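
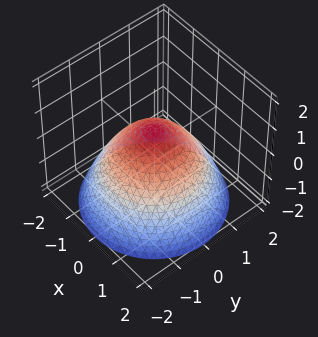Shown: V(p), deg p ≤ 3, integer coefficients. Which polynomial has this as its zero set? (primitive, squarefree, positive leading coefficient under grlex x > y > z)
The degree is 2 — the shape is more complex than any degree-1 surface.
By symmetry, every cross-section ⟂ z is a circle, so x, y appear only via x² + y².
Against the integer gridlines: the y-axis gridline crossings are at y ∈ {-1, 1}; among the integer gridlines, it crosses the x-axis at x ∈ {-1, 1}; a circular section at z = 0 has radius exactly 1.
Putting this together gives p.

2*x^2 + 2*y^2 + 3*z - 2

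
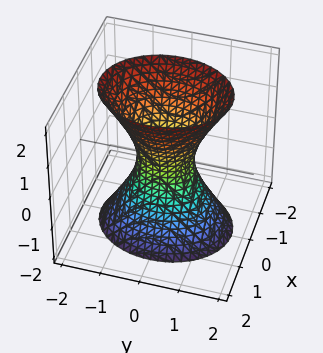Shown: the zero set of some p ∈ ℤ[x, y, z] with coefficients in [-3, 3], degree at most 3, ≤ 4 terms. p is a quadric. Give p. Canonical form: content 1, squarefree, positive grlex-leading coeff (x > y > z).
Degree: one connected sheet with a waist; a quadric, so deg p = 2.
Symmetries: mirror symmetry x ↦ −x ⇒ only even powers of x; the z ↦ −z reflection is a symmetry, so z appears only in even powers; the y ↦ −y reflection is a symmetry, so y appears only in even powers.
Against the integer gridlines: no z-intercept at any integer in the box.
Putting this together gives p.

3*x^2 + 2*y^2 - z^2 - 1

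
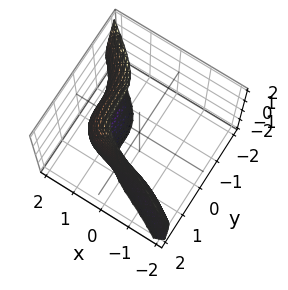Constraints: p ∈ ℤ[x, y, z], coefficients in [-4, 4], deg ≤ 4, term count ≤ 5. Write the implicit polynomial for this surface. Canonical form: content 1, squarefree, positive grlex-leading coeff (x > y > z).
Degree: a generic line meets the surface in up to 3 points, so deg p = 3.
Checking where it meets the axes: no z-intercept at any integer in the box.
Matching integer coefficients to the picture gives p.

x^3 + x*z^2 + 2*y^3 - 3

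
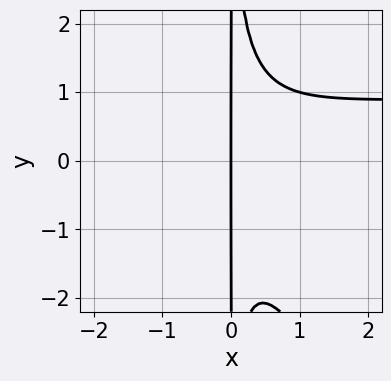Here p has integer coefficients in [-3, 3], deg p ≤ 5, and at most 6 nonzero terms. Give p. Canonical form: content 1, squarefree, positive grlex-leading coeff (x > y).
3*x^3*y + 2*x^2*y^2 - 3*x^3 - 2*x

(a) deg p = 4. A generic line meets the curve in up to 4 points.
(b) Checking where it meets the axes: every point of the y-axis in the box is on the curve; one x-axis crossing is at x = 0.
(c) Matching integer coefficients to the picture gives p.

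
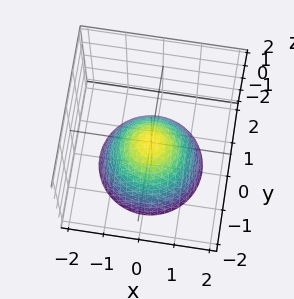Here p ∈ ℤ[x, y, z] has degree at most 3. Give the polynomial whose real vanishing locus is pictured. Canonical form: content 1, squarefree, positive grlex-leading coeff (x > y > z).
x^2 + y^2 + z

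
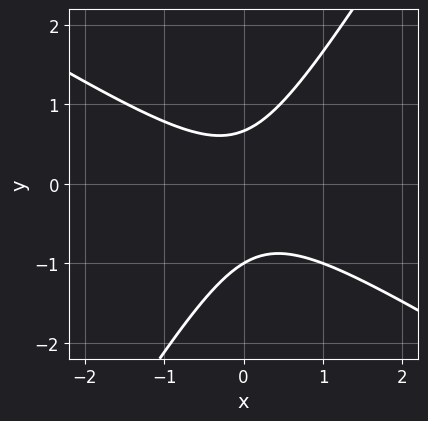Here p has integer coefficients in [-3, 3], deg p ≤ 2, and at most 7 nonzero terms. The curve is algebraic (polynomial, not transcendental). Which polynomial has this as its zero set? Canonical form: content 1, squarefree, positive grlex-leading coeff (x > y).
3*x^2 + 3*x*y - 3*y^2 - y + 2

The degree is 2 — a generic line meets the curve in up to 2 points.
From the axis intercepts and sections: no x-intercept at any integer in the box; it crosses the y-axis at the gridline y = -1.
Assembling these constraints gives the stated polynomial.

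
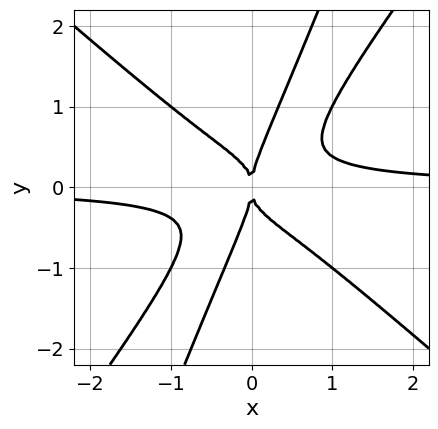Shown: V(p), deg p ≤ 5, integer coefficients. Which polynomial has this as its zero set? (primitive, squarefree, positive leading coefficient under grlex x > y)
3*x^3*y - 3*x*y^3 + y^4 - x^2

1. The degree is 4 — no degree-3 curve has this shape.
2. From the visible intercepts: it meets the x-axis at x = 0 (among the integer gridlines); it crosses the y-axis at the gridline y = 0.
3. Solving for integer coefficients yields p as stated.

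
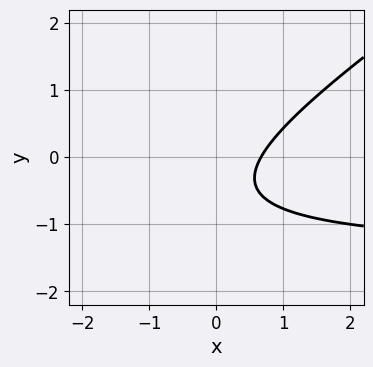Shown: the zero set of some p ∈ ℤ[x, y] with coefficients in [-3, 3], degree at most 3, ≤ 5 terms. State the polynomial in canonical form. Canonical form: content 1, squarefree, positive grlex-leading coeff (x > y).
1. Degree: a generic line meets the curve in up to 2 points, so deg p = 2.
2. Checking where it meets the axes: no y-intercept at any integer in the box.
3. Assembling these constraints gives the stated polynomial.

2*x*y - 3*y^2 + 3*x - 3*y - 2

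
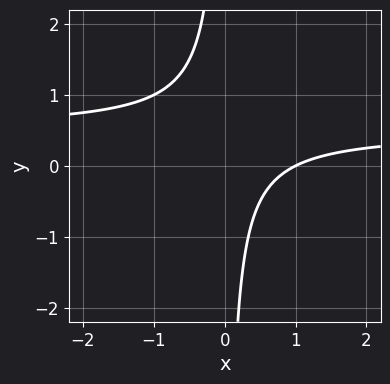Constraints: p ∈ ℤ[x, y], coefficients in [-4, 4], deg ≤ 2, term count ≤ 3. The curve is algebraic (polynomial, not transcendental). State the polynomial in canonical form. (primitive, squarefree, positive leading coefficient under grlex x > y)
1. Degree: the shape is more complex than any degree-1 curve, so deg p = 2.
2. From the axis intercepts and sections: it misses every integer gridline on the y-axis; it meets the x-axis at x = 1 (among the integer gridlines).
3. Fitting integer coefficients to these (and the overall shape) gives p.

2*x*y - x + 1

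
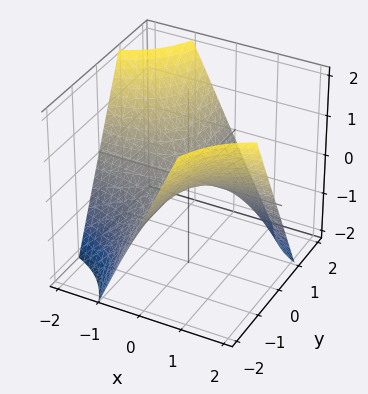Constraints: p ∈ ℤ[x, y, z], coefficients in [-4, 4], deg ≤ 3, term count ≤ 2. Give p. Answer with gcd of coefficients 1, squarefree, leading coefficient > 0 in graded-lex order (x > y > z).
x*y + z

(a) deg p = 2.
(b) Observable constraints: every point of the x-axis in the box is on the surface; it crosses the z-axis at the gridline z = 0; every point of the y-axis in the box is on the surface.
(c) Assembling these constraints gives the stated polynomial.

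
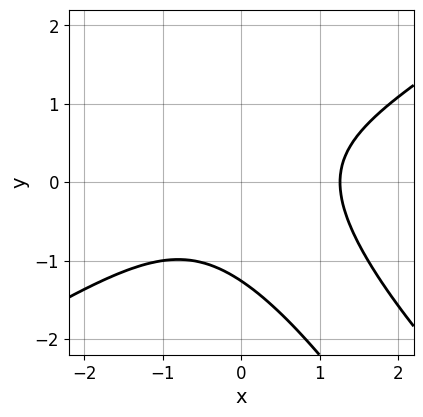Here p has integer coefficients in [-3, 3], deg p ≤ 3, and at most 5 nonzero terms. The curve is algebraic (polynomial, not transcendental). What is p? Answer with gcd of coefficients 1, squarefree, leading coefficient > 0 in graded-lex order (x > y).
x^3 - 2*x*y^2 - y^3 - 2

1. Degree: the shape is more complex than any degree-2 curve, so deg p = 3.
2. The integer polynomial consistent with all of this is the stated p.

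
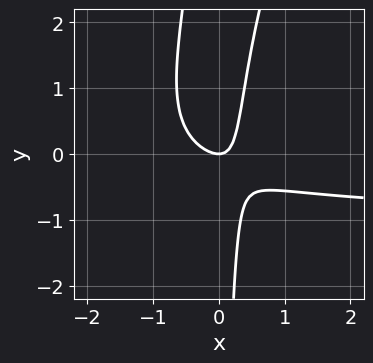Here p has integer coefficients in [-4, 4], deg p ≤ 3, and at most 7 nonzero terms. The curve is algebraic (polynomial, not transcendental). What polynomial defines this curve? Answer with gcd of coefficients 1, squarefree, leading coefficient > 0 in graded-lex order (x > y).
1. Degree: a generic line meets the curve in up to 3 points, so deg p = 3.
2. From the visible intercepts: it crosses the y-axis at the gridline y = 0; one x-axis crossing is at x = 0.
3. The integer polynomial consistent with all of this is the stated p.

2*x^2*y - x*y^2 + 2*x^2 + 2*x*y - y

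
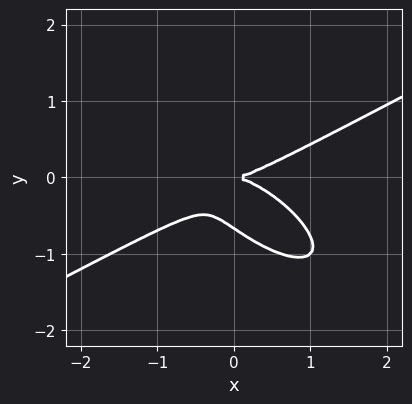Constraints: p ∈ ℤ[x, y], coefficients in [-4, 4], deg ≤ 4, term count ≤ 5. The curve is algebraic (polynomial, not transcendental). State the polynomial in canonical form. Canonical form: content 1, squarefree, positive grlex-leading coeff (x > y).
x^3 - 2*x*y^2 - 3*y^3 - 2*y^2

First, the degree is 3 — no degree-2 curve has this shape.
Then, from the visible intercepts: one y-axis crossing is at y = 0; it meets the x-axis at x = 0 (among the integer gridlines).
Finally, matching integer coefficients to the picture gives p.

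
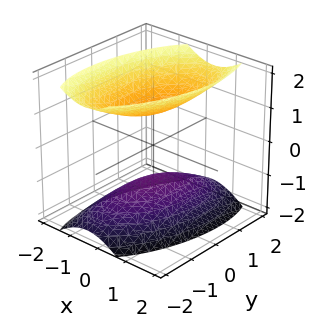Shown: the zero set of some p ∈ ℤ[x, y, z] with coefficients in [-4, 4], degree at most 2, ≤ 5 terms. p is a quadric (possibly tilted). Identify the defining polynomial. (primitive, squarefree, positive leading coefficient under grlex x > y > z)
(a) I count 2 distinct pieces. Treating them together as one polynomial.
(b) Degree: the shape is more complex than any degree-1 surface, so deg p = 2.
(c) Checking where it meets the axes: no y-intercept at any integer in the box; the z-axis gridline crossings are at z ∈ {-1, 1}; it misses every integer gridline on the x-axis.
(d) Matching integer coefficients to the picture gives p.

3*x^2 - x*y + y^2 - 2*z^2 + 2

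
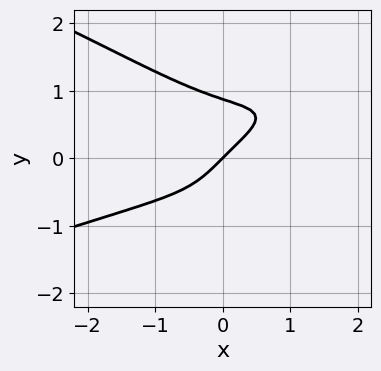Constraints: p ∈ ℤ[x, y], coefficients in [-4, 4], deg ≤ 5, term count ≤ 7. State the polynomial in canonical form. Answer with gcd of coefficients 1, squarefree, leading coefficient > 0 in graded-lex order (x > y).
(a) Degree: the shape is more complex than any degree-3 curve, so deg p = 4.
(b) Against the integer gridlines: it meets the x-axis at x = 0 (among the integer gridlines); it meets the y-axis at y = 0 (among the integer gridlines).
(c) Assembling these constraints gives the stated polynomial.

3*y^4 + x^3 - 2*x^2*y + 2*x - 2*y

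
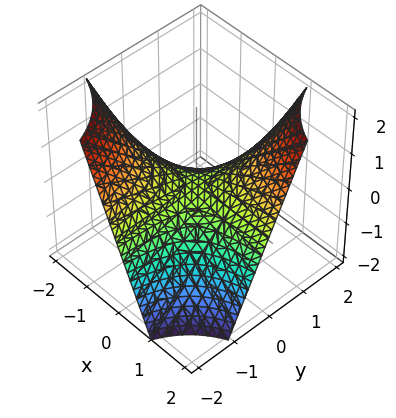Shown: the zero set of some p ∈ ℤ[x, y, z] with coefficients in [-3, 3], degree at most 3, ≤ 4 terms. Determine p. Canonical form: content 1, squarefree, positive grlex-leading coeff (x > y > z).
x*y - z

(a) deg p = 2.
(b) Checking where it meets the axes: the visible y-axis segment lies entirely on the surface; one z-axis crossing is at z = 0.
(c) These observations pin down the coefficients.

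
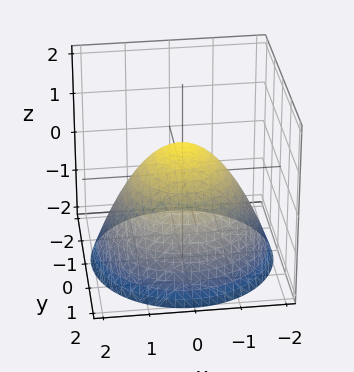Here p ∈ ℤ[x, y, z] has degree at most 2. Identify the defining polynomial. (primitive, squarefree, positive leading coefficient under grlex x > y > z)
2*x^2 + 2*y^2 + 3*z - 2

1. The degree is 2 — the shape is more complex than any degree-1 surface.
2. Symmetries: every cross-section ⟂ z is a circle, so x, y appear only via x² + y².
3. Reading off the gridlines: a circular section at z = -1 has radius between 1 and 2; among the integer gridlines, it crosses the x-axis at x ∈ {-1, 1}.
4. Matching integer coefficients to the picture gives p.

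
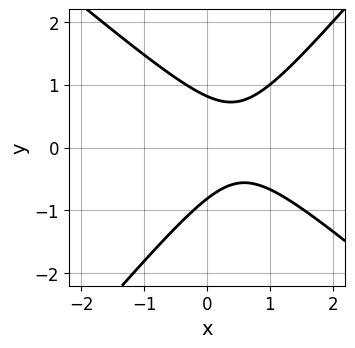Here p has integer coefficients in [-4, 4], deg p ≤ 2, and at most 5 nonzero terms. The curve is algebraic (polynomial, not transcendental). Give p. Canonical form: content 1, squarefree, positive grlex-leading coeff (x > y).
3*x^2 + x*y - 3*y^2 - 3*x + 2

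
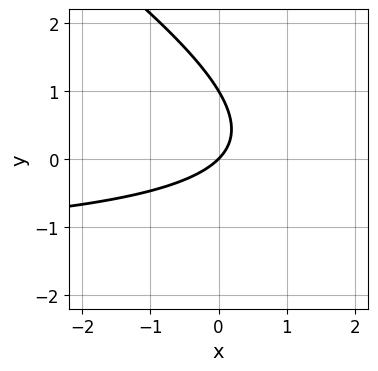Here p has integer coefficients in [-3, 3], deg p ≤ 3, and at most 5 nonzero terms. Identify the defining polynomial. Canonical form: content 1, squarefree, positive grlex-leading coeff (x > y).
(a) deg p = 2.
(b) From the axis intercepts and sections: among the integer gridlines, it crosses the y-axis at y ∈ {0, 1}; it meets the x-axis at x = 0 (among the integer gridlines).
(c) Assembling these constraints gives the stated polynomial.

2*x*y + 3*y^2 + 3*x - 3*y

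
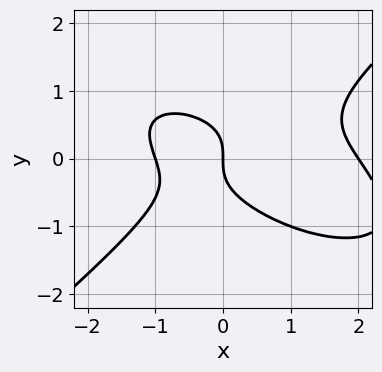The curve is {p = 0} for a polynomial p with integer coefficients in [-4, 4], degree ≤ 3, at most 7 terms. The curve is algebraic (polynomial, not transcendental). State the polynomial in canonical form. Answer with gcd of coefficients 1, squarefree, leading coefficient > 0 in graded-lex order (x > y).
(a) deg p = 3. No degree-2 curve has this shape.
(b) From the visible intercepts: the x-axis gridline crossings are at x ∈ {-1, 0, 2}; it crosses the y-axis at the gridline y = 0.
(c) Fitting integer coefficients to these (and the overall shape) gives p.

x^3 + x^2*y - 3*y^3 - x^2 - 2*x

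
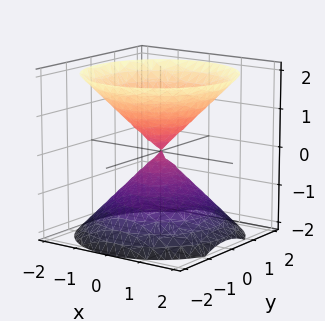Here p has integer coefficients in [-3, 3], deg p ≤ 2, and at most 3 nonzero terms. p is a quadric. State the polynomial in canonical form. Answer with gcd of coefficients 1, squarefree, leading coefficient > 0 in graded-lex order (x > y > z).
x^2 + y^2 - z^2

(a) I count 2 distinct pieces. They look like related sheets of one shape, so recover p as a whole.
(b) Degree: two nappes meeting at a single point; a quadric, so deg p = 2.
(c) Symmetries: it's symmetric under z → −z, forcing even powers of z; the z-axis is an axis of rotation, so x and y enter only as x² + y².
(d) Reading off the gridlines: it meets the z-axis at z = 0 (among the integer gridlines); a circular section at z = 1 has radius exactly 1; one y-axis crossing is at y = 0; it meets the x-axis at x = 0 (among the integer gridlines).
(e) The integer polynomial consistent with all of this is the stated p.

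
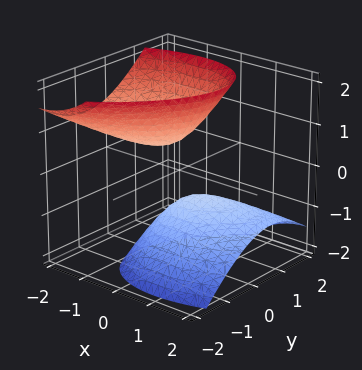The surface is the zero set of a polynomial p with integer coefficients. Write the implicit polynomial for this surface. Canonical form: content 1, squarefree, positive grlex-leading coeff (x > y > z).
1. There are 2 components. They look like related sheets of one shape, so recover p as a whole.
2. Degree: no degree-1 surface has this shape, so deg p = 2.
3. From the visible intercepts: it misses every integer gridline on the y-axis; it misses every integer gridline on the x-axis.
4. Together with the visible shape, these determine p as stated.

2*x^2 - 2*x*y + 3*x*z + 3*y^2 - 2*z^2 + 1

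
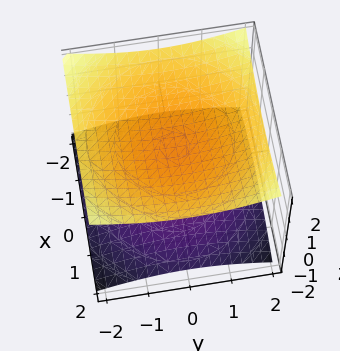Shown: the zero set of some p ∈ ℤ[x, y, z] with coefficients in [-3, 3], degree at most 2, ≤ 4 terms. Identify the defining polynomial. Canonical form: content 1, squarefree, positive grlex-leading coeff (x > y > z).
x^2 + y^2 - 3*z^2 + 3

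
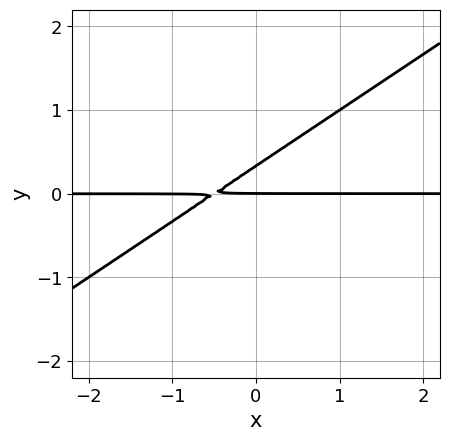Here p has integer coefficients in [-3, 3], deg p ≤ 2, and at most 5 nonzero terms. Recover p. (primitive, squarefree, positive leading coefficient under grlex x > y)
2*x*y - 3*y^2 + y

(a) deg p = 2.
(b) Observable constraints: the visible x-axis segment lies entirely on the curve; it meets the y-axis at y = 0 (among the integer gridlines).
(c) Matching integer coefficients to the picture gives p.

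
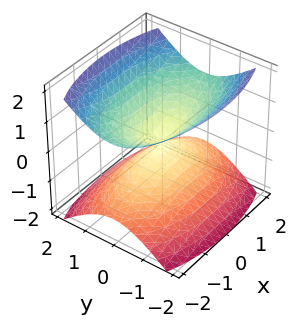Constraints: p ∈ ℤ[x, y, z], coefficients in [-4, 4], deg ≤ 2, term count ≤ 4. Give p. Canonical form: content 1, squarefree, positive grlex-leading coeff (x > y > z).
The picture has 2 separate pieces. They look like related sheets of one shape, so recover p as a whole.
deg p = 2. Two nappes meeting at a single point; a quadric.
Symmetries: it's symmetric under x → −x, forcing even powers of x; the y ↦ −y reflection is a symmetry, so y appears only in even powers; mirror symmetry z ↦ −z ⇒ only even powers of z.
Checking where it meets the axes: it crosses the x-axis at the gridline x = 0; one z-axis crossing is at z = 0.
Assembling these constraints gives the stated polynomial.

x^2 + 3*y^2 - 3*z^2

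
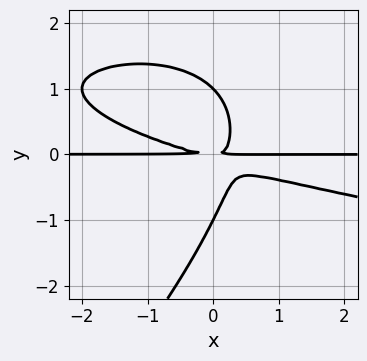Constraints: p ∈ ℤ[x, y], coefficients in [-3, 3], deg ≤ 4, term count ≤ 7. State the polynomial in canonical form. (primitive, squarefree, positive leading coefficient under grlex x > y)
x*y^3 - y^4 - x^2*y - 3*x*y^2 + y^2

Degree: a generic line meets the curve in up to 4 points, so deg p = 4.
Checking where it meets the axes: the visible x-axis segment lies entirely on the curve; the y-axis gridline crossings are at y ∈ {-1, 1}.
The integer polynomial consistent with all of this is the stated p.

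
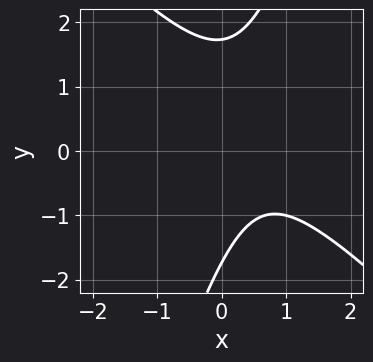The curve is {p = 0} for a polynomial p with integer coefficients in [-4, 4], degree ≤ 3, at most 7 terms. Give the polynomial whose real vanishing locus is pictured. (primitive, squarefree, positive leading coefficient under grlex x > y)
deg p = 2. The shape is more complex than any degree-1 curve.
Observable constraints: it misses every integer gridline on the x-axis.
Matching integer coefficients to the picture gives p.

3*x^2 + 2*x*y - y^2 - 3*x + 3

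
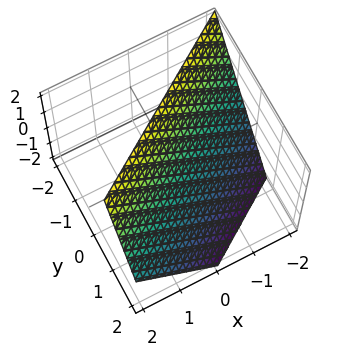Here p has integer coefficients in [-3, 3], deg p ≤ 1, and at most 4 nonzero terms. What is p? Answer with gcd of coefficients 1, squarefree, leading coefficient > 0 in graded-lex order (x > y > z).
Degree: the surface is flat (a plane), so deg p = 1.
Observable constraints: it meets the z-axis at z = 1 (among the integer gridlines); it meets the x-axis at x = -1 (among the integer gridlines).
Matching integer coefficients to the picture gives p.

2*x - 3*y - 2*z + 2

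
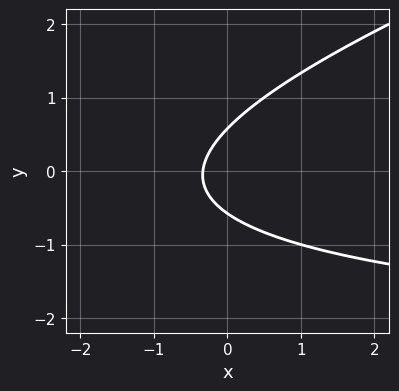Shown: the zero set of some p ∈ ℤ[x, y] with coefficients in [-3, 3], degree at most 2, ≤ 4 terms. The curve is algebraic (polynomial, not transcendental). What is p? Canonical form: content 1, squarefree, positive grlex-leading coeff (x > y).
x*y - 3*y^2 + 3*x + 1

1. The degree is 2 — a generic line meets the curve in up to 2 points.
2. Solving for integer coefficients yields p as stated.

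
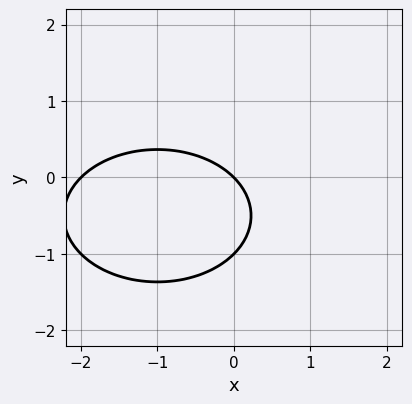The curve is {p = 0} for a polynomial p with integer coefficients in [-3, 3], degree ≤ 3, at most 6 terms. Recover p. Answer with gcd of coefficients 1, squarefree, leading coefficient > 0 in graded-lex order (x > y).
x^2 + 2*y^2 + 2*x + 2*y

The degree is 2 — the shape is more complex than any degree-1 curve.
From the visible intercepts: among the integer gridlines, it crosses the y-axis at y ∈ {-1, 0}; the x-axis gridline crossings are at x ∈ {-2, 0}.
Together with the visible shape, these determine p as stated.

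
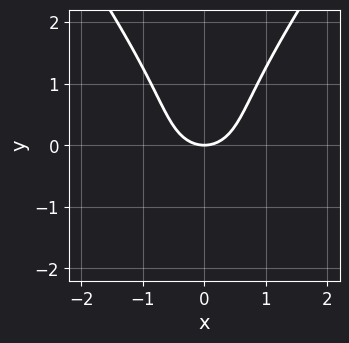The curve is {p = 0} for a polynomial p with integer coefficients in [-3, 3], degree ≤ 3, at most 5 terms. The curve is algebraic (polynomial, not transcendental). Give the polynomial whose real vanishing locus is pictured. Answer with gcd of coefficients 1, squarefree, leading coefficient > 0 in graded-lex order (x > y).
The degree is 3 — no degree-2 curve has this shape.
Symmetries: it's symmetric under x → −x, forcing even powers of x.
From the visible intercepts: one x-axis crossing is at x = 0; one y-axis crossing is at y = 0.
Assembling these constraints gives the stated polynomial.

2*x^2*y - y^3 + 2*x^2 - 2*y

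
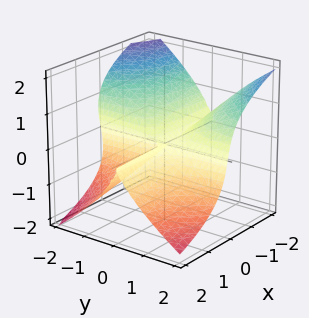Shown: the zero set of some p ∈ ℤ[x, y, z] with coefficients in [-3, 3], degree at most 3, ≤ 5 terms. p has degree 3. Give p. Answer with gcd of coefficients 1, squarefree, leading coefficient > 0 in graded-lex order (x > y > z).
The degree is 3 — a generic line meets the surface in up to 3 points.
Reading off the gridlines: every point of the x-axis in the box is on the surface; one z-axis crossing is at z = 0.
Assembling these constraints gives the stated polynomial. Check: (0, 1, 0) on the y-axis lies on the surface, and p(0, 1, 0) = 0. ✓

2*x*y^2 + 2*z^3 + y*z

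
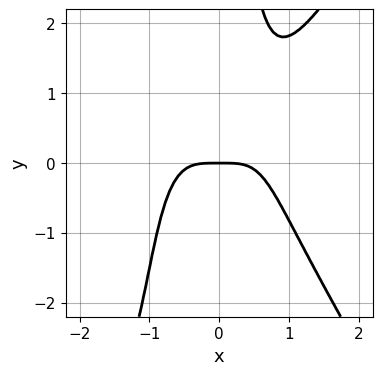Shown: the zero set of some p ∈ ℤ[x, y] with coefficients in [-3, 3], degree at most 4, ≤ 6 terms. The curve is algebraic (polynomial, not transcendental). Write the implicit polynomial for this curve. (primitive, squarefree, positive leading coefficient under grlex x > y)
3*x^4 - x^2*y^2 - x*y^2 + 2*y

(a) deg p = 4. No degree-3 curve has this shape.
(b) Checking where it meets the axes: one x-axis crossing is at x = 0; it meets the y-axis at y = 0 (among the integer gridlines).
(c) The integer polynomial consistent with all of this is the stated p.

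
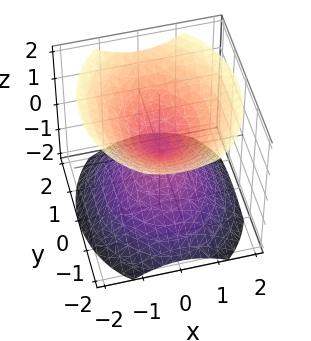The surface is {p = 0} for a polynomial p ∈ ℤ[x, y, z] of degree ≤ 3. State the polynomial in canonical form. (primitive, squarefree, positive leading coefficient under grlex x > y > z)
(a) I count 2 distinct pieces. They look like related sheets of one shape, so recover p as a whole.
(b) The degree is 2 — two nappes meeting at a single point; a quadric.
(c) Symmetries: the y ↦ −y reflection is a symmetry, so y appears only in even powers; the x ↦ −x reflection is a symmetry, so x appears only in even powers; it's symmetric under z → −z, forcing even powers of z.
(d) Reading off the gridlines: it crosses the y-axis at the gridline y = 0; it meets the z-axis at z = 0 (among the integer gridlines); it crosses the x-axis at the gridline x = 0.
(e) The integer polynomial consistent with all of this is the stated p.

3*x^2 + 2*y^2 - 3*z^2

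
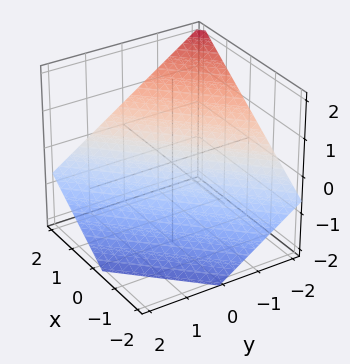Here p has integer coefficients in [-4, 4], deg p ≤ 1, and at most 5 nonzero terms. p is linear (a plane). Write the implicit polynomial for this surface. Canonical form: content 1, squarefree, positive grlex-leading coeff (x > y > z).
2*x - 2*y - 3*z - 2

First, deg p = 1.
Next, against the integer gridlines: one x-axis crossing is at x = 1; one y-axis crossing is at y = -1.
Finally, together with the visible shape, these determine p as stated.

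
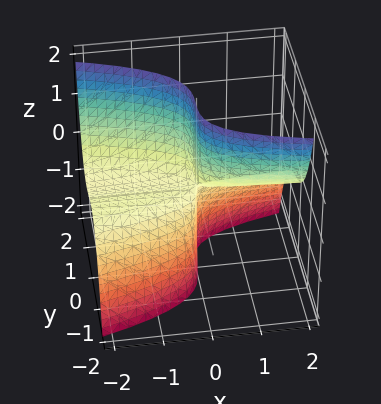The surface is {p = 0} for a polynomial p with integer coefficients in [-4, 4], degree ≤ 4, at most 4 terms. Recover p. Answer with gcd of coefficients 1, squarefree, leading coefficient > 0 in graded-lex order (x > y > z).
3*y^3 + x*y + 3*x*z

First, deg p = 3.
Next, from the axis intercepts and sections: the visible z-axis segment lies entirely on the surface; it crosses the y-axis at the gridline y = 0; the visible x-axis segment lies entirely on the surface.
Finally, fitting integer coefficients to these (and the overall shape) gives p.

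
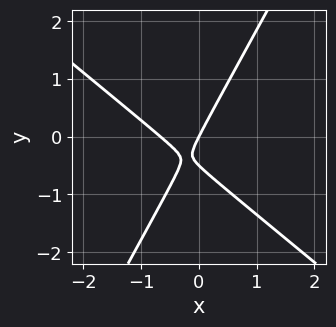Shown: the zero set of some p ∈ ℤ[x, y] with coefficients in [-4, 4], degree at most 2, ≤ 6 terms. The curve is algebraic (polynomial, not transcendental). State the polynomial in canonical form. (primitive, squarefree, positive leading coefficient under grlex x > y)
3*x^2 + 2*x*y - 2*y^2 + 2*x - y

First, degree: a generic line meets the curve in up to 2 points, so deg p = 2.
Then, from the visible intercepts: one x-axis crossing is at x = 0; one y-axis crossing is at y = 0.
Finally, fitting integer coefficients to these (and the overall shape) gives p.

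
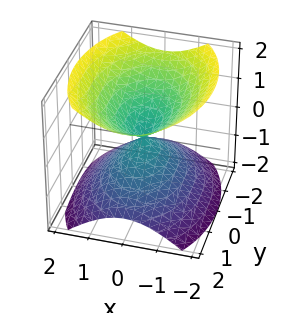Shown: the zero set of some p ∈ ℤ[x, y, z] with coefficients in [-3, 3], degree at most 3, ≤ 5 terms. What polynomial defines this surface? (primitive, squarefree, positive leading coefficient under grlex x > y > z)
2*x^2 + y^2 - 2*z^2

First, I count 2 distinct pieces.
Next, degree: a double cone through the origin; a quadric, so deg p = 2.
Next, symmetries: mirror symmetry z ↦ −z ⇒ only even powers of z; it's symmetric under y → −y, forcing even powers of y; the x ↦ −x reflection is a symmetry, so x appears only in even powers.
Next, against the integer gridlines: it meets the x-axis at x = 0 (among the integer gridlines); one z-axis crossing is at z = 0; one y-axis crossing is at y = 0.
Finally, the integer polynomial consistent with all of this is the stated p.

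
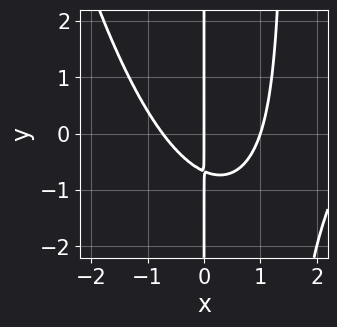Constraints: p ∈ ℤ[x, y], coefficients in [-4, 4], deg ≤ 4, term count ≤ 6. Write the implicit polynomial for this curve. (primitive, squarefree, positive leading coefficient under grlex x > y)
x^4 - 3*x^3 - 2*x^2*y + 3*x*y + 2*x

First, degree: the shape is more complex than any degree-3 curve, so deg p = 4.
Next, from the axis intercepts and sections: the visible y-axis segment lies entirely on the curve; the x-axis gridline crossings are at x ∈ {0, 1}.
Finally, assembling these constraints gives the stated polynomial.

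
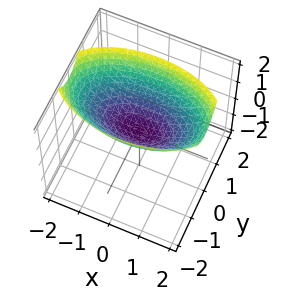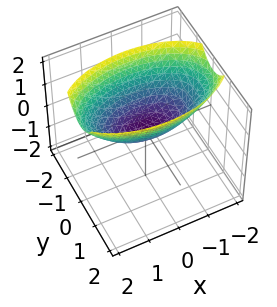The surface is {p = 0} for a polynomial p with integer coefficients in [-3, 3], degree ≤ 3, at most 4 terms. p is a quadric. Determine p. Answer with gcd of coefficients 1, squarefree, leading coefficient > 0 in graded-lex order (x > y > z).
First, degree: a paraboloid; a quadric, so deg p = 2.
Then, symmetries: mirror symmetry y ↦ −y ⇒ only even powers of y; it's symmetric under x → −x, forcing even powers of x.
Then, against the integer gridlines: it meets the y-axis at y = 0 (among the integer gridlines); one x-axis crossing is at x = 0; it meets the z-axis at z = 0 (among the integer gridlines).
Finally, assembling these constraints gives the stated polynomial.

x^2 + 3*y^2 - 3*z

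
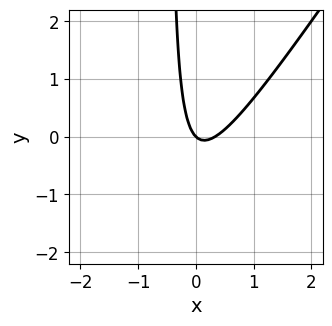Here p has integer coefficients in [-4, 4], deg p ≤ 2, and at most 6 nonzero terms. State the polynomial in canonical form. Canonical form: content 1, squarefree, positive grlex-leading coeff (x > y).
3*x^2 - 2*x*y - x - y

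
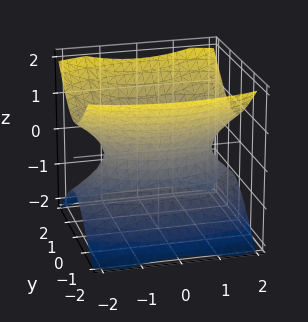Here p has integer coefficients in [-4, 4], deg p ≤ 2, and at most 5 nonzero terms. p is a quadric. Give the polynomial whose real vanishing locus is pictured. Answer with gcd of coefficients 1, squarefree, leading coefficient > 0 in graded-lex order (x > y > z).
x^2 + 3*y^2 - 3*z^2 - 2

1. deg p = 2. One connected sheet with a waist; a quadric.
2. Symmetries: mirror symmetry y ↦ −y ⇒ only even powers of y; it's symmetric under z → −z, forcing even powers of z; it's symmetric under x → −x, forcing even powers of x.
3. From the axis intercepts and sections: it misses every integer gridline on the z-axis.
4. Solving for integer coefficients yields p as stated.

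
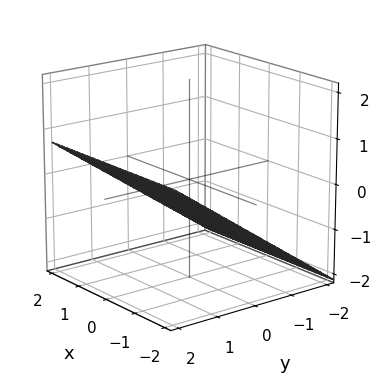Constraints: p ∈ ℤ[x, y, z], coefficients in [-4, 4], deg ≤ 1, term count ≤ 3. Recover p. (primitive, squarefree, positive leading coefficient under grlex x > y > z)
2*y - 3*z - 2

deg p = 1.
Checking where it meets the axes: the surface avoids every integer x-axis point in the box; it crosses the y-axis at the gridline y = 1.
The integer polynomial consistent with all of this is the stated p.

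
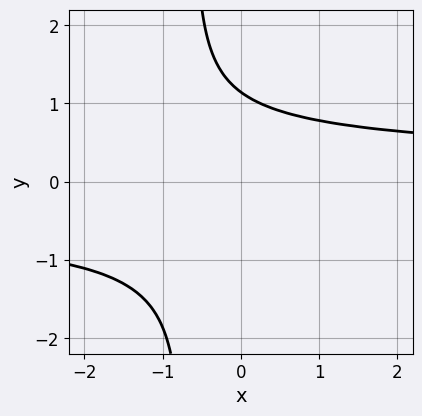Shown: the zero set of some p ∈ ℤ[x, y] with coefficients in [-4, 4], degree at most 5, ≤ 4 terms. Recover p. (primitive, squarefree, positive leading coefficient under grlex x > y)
3*x*y^3 + x*y^2 + 2*y^3 - 3

1. Degree: a generic line meets the curve in up to 4 points, so deg p = 4.
2. From the axis intercepts and sections: no x-intercept at any integer in the box.
3. Assembling these constraints gives the stated polynomial.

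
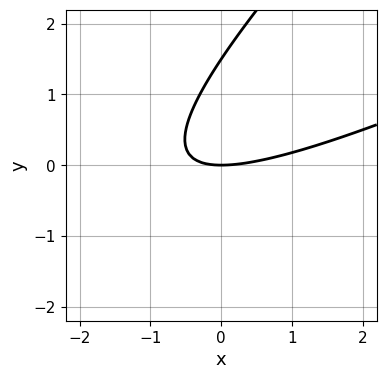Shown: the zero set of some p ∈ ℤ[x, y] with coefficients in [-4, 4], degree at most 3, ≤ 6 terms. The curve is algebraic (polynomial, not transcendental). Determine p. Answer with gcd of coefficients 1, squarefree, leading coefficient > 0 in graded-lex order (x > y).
x^2 - 3*x*y + 2*y^2 - 3*y

First, degree: no degree-1 curve has this shape, so deg p = 2.
Next, observable constraints: one y-axis crossing is at y = 0; one x-axis crossing is at x = 0.
Finally, putting this together gives p.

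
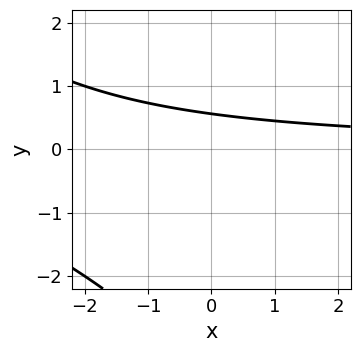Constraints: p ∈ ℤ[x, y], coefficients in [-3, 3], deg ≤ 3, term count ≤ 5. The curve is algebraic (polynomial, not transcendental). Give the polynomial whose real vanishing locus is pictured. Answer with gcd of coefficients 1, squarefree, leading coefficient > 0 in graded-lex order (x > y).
x*y + y^2 + 3*y - 2

1. deg p = 2. A generic line meets the curve in up to 2 points.
2. Reading off the gridlines: it misses every integer gridline on the x-axis.
3. Matching integer coefficients to the picture gives p.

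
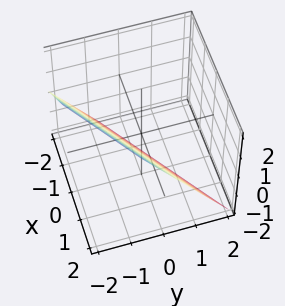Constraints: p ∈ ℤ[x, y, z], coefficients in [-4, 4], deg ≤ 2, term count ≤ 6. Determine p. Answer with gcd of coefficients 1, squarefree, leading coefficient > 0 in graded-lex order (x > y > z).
2*x - 3*y - 2*z - 2

1. deg p = 1.
2. Against the integer gridlines: it crosses the z-axis at the gridline z = -1; it meets the x-axis at x = 1 (among the integer gridlines).
3. Matching integer coefficients to the picture gives p.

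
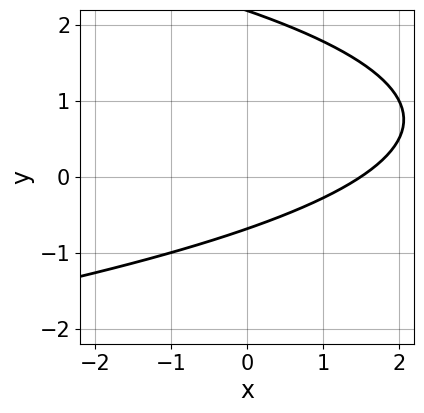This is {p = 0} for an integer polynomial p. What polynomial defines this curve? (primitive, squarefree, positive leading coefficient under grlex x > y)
First, the degree is 2 — the shape is more complex than any degree-1 curve.
Finally, putting this together gives p.

2*y^2 + 2*x - 3*y - 3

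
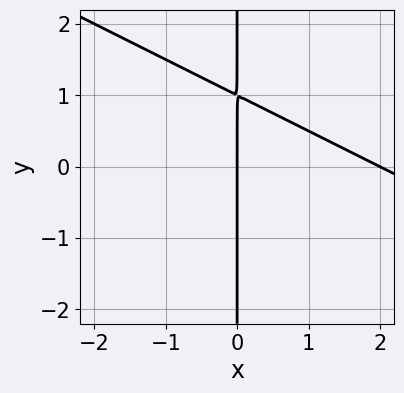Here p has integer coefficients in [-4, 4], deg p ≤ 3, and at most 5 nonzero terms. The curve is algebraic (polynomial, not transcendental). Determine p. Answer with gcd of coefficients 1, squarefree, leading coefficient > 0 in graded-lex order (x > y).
x^2 + 2*x*y - 2*x

First, the degree is 2 — a generic line meets the curve in up to 2 points.
Then, from the axis intercepts and sections: the x-axis gridline crossings are at x ∈ {0, 2}; every point of the y-axis in the box is on the curve.
Finally, assembling these constraints gives the stated polynomial.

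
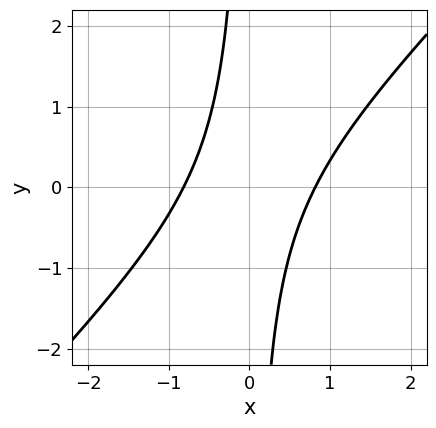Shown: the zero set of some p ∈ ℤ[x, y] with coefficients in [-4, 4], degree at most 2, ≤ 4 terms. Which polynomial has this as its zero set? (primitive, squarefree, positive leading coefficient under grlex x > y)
3*x^2 - 3*x*y - 2

1. deg p = 2. No degree-1 curve has this shape.
2. From the axis intercepts and sections: it misses every integer gridline on the y-axis.
3. Matching integer coefficients to the picture gives p.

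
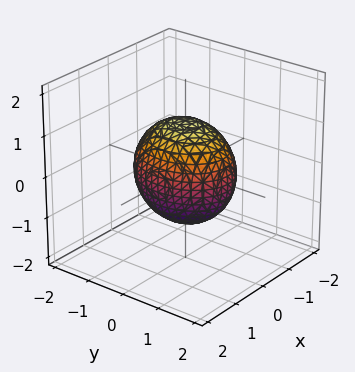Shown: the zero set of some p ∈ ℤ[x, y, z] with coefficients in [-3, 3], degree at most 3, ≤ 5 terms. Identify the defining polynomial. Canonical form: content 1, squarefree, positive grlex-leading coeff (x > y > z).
(a) The degree is 2 — bounded and convex; a quadric.
(b) Symmetries: the z ↦ −z reflection is a symmetry, so z appears only in even powers; mirror symmetry x ↦ −x ⇒ only even powers of x; mirror symmetry y ↦ −y ⇒ only even powers of y.
(c) Checking where it meets the axes: among the integer gridlines, it crosses the x-axis at x ∈ {-1, 1}.
(d) Fitting integer coefficients to these (and the overall shape) gives p.

3*x^2 + 2*y^2 + 2*z^2 - 3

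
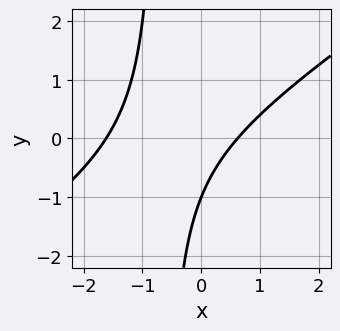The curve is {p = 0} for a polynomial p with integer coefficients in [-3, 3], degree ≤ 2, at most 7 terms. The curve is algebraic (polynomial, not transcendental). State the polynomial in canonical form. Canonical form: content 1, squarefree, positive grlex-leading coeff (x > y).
2*x^2 - 3*x*y + 2*x - 2*y - 2

(a) deg p = 2.
(b) From the visible intercepts: it meets the y-axis at y = -1 (among the integer gridlines).
(c) Fitting integer coefficients to these (and the overall shape) gives p.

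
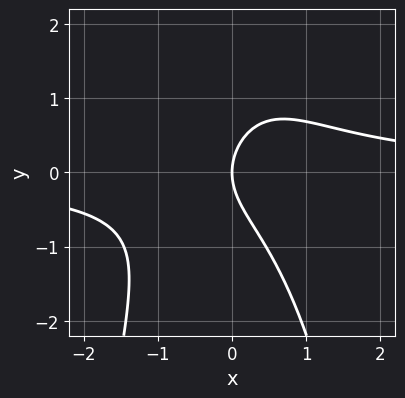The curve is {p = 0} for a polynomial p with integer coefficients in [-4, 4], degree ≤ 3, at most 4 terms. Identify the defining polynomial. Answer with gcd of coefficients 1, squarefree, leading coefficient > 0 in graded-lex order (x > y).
3*x^2*y + 2*y^2 - 3*x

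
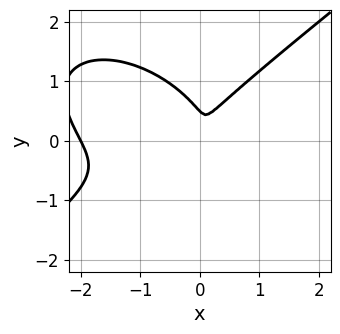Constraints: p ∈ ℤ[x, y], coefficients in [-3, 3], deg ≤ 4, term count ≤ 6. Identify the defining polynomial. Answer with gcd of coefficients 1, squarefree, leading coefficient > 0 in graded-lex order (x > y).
deg p = 3.
Against the integer gridlines: it crosses the x-axis at the gridline x = -2.
The integer polynomial consistent with all of this is the stated p.

x^3 - 2*y^3 + 2*x^2 - x*y + y^2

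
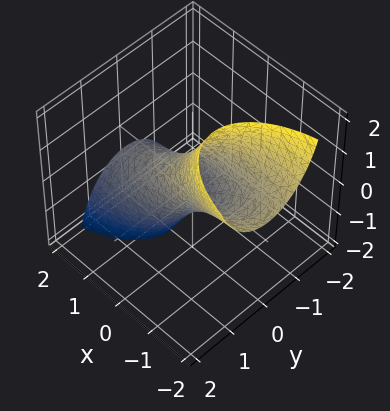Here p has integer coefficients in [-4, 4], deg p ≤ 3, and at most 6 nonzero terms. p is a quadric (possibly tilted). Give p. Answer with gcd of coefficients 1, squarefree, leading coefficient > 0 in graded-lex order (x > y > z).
x^2 + 3*x*z + 3*y^2 + z^2 - 1

(a) Degree: a generic line meets the surface in up to 2 points, so deg p = 2.
(b) Reading off the gridlines: the z-axis gridline crossings are at z ∈ {-1, 1}; among the integer gridlines, it crosses the x-axis at x ∈ {-1, 1}.
(c) Putting this together gives p.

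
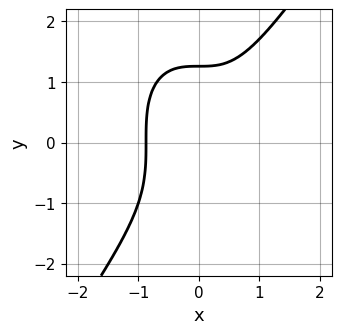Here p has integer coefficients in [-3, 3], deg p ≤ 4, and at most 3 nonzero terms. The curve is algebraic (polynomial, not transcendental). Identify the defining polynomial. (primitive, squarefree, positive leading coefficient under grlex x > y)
(a) deg p = 3. The shape is more complex than any degree-2 curve.
(b) Matching integer coefficients to the picture gives p.

3*x^3 - y^3 + 2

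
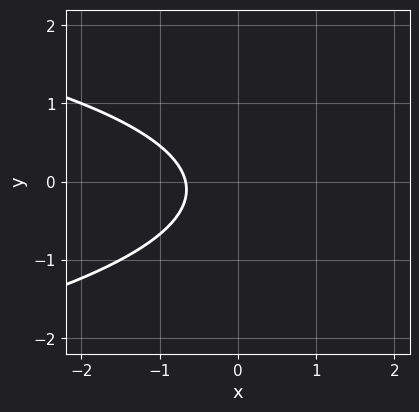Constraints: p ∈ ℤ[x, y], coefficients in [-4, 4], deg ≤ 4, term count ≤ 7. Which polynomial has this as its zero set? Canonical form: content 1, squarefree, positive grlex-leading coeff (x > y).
First, the degree is 3 — a generic line meets the curve in up to 3 points.
Then, from the visible intercepts: the curve avoids every integer y-axis point in the box.
Finally, solving for integer coefficients yields p as stated.

y^3 + x*y - 3*y^2 - 3*x - 2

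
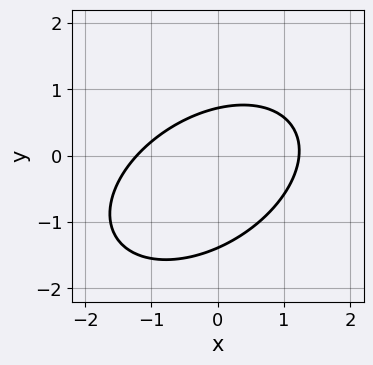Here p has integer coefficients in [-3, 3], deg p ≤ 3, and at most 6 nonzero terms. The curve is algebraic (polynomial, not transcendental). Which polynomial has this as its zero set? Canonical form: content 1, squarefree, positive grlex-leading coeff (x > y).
deg p = 2. No degree-1 curve has this shape.
The integer polynomial consistent with all of this is the stated p.

2*x^2 - 2*x*y + 3*y^2 + 2*y - 3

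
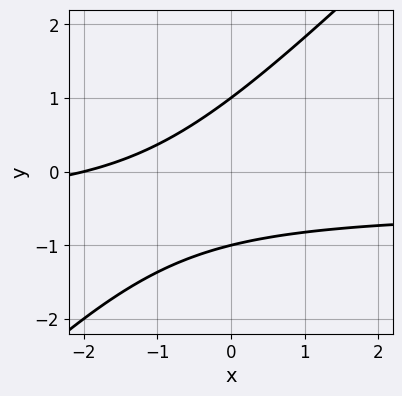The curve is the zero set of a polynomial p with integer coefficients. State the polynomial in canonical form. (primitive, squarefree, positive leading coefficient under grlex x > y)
2*x*y - 2*y^2 + x + 2

(a) The degree is 2 — a generic line meets the curve in up to 2 points.
(b) Checking where it meets the axes: the y-axis gridline crossings are at y ∈ {-1, 1}; one x-axis crossing is at x = -2.
(c) Matching integer coefficients to the picture gives p.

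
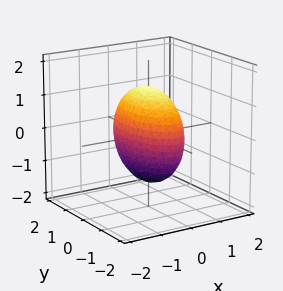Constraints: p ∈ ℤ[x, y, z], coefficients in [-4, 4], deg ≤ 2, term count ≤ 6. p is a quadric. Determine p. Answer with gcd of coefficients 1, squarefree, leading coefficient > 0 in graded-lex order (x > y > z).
3*x^2 + y^2 + z^2 - 2

deg p = 2.
Symmetries: the z ↦ −z reflection is a symmetry, so z appears only in even powers; the y ↦ −y reflection is a symmetry, so y appears only in even powers; it's symmetric under x → −x, forcing even powers of x.
Solving for integer coefficients yields p as stated.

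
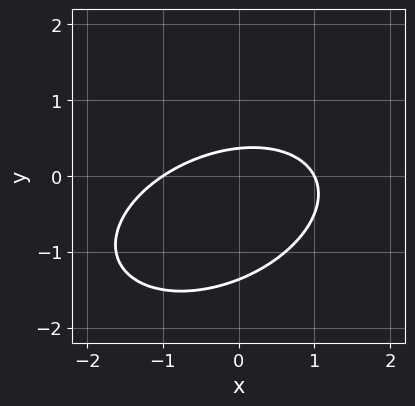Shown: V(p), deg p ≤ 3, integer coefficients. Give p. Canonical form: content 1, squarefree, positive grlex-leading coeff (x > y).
1. deg p = 2. No degree-1 curve has this shape.
2. Against the integer gridlines: among the integer gridlines, it crosses the x-axis at x ∈ {-1, 1}.
3. Fitting integer coefficients to these (and the overall shape) gives p.

x^2 - x*y + 2*y^2 + 2*y - 1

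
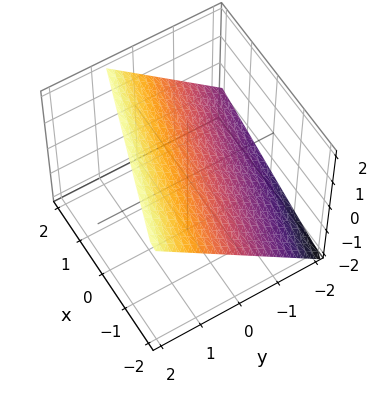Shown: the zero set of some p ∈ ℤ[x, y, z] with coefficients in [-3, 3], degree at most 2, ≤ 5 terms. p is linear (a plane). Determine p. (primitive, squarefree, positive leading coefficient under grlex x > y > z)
x + 3*y - 3*z + 2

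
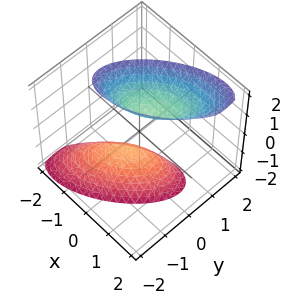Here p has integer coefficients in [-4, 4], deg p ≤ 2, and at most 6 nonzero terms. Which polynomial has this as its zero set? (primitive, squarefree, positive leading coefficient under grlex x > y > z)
2*x^2 - 3*x*y + 3*y^2 - y*z - z^2 + 1

1. The picture has 2 separate pieces.
2. The degree is 2 — a generic line meets the surface in up to 2 points.
3. Checking where it meets the axes: the z-axis gridline crossings are at z ∈ {-1, 1}; it misses every integer gridline on the y-axis; the surface avoids every integer x-axis point in the box.
4. Solving for integer coefficients yields p as stated.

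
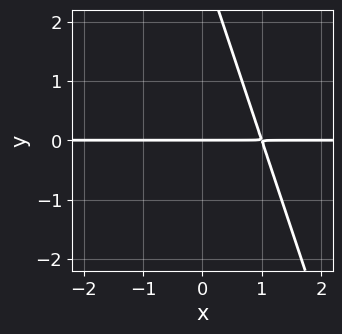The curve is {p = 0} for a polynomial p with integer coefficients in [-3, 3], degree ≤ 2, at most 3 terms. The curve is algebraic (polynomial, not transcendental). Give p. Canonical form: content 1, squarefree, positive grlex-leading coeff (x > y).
3*x*y + y^2 - 3*y

1. The degree is 2 — a generic line meets the curve in up to 2 points.
2. From the axis intercepts and sections: the visible x-axis segment lies entirely on the curve; one y-axis crossing is at y = 0.
3. The integer polynomial consistent with all of this is the stated p.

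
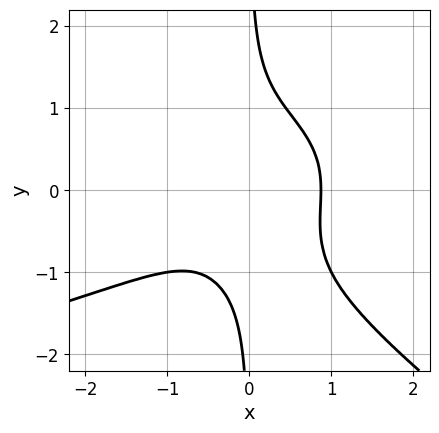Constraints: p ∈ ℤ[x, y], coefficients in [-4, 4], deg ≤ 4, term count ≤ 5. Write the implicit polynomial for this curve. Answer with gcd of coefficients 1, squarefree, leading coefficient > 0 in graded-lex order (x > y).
First, deg p = 4. No degree-3 curve has this shape.
Then, from the visible intercepts: it misses every integer gridline on the y-axis.
Finally, together with the visible shape, these determine p as stated.

2*x^2*y^2 + 3*x*y^3 + 3*x^3 - 2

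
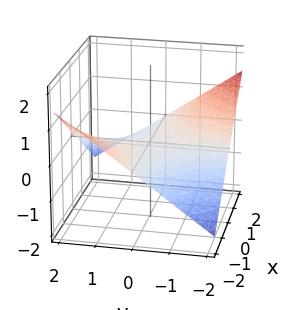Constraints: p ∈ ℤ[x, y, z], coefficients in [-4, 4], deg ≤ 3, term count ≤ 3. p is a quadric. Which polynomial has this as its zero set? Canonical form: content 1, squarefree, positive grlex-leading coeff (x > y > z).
x*y + 3*z

(a) deg p = 2. A saddle surface; a quadric.
(b) Checking where it meets the axes: the visible y-axis segment lies entirely on the surface; one z-axis crossing is at z = 0.
(c) Solving for integer coefficients yields p as stated. Check: (1, 0, 0) on the x-axis lies on the surface, and p(1, 0, 0) = 0. ✓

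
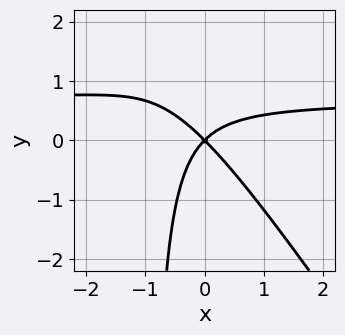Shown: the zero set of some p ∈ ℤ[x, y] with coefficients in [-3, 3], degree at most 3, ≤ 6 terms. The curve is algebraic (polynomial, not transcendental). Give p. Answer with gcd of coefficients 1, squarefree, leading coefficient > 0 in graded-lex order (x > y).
(a) Degree: a generic line meets the curve in up to 3 points, so deg p = 3.
(b) Reading off the gridlines: it meets the x-axis at x = 0 (among the integer gridlines); it crosses the y-axis at the gridline y = 0.
(c) Solving for integer coefficients yields p as stated.

3*x^2*y + 2*x*y^2 - 2*x^2 + 2*y^2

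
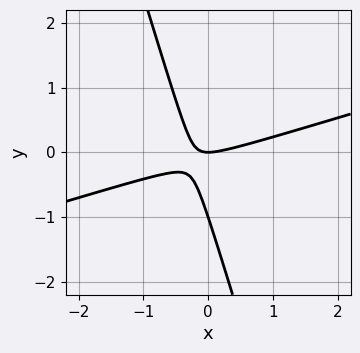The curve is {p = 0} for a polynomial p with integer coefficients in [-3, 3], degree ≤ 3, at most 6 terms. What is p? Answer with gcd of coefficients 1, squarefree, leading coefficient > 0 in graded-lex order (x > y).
x^2 - 3*x*y - y^2 - y

First, degree: the shape is more complex than any degree-1 curve, so deg p = 2.
Next, from the axis intercepts and sections: it meets the x-axis at x = 0 (among the integer gridlines); the y-axis gridline crossings are at y ∈ {-1, 0}.
Finally, fitting integer coefficients to these (and the overall shape) gives p.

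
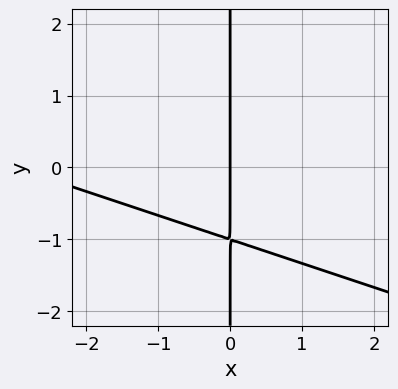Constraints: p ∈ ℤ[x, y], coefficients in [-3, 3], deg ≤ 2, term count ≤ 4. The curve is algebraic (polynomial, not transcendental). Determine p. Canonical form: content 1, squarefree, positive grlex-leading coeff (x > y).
x^2 + 3*x*y + 3*x

First, the degree is 2 — the shape is more complex than any degree-1 curve.
Next, checking where it meets the axes: the visible y-axis segment lies entirely on the curve; one x-axis crossing is at x = 0.
Finally, solving for integer coefficients yields p as stated.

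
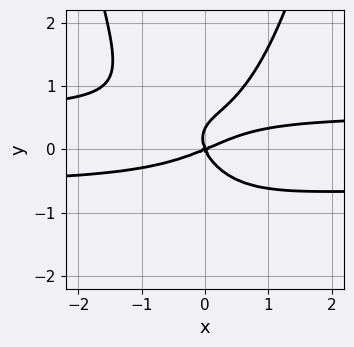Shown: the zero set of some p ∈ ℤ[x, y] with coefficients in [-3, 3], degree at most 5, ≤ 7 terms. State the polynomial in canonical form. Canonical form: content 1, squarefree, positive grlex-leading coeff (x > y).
3*x^2*y^2 - 3*y^3 - x^2 + 2*x*y + y^2

First, deg p = 4.
Then, reading off the gridlines: it crosses the y-axis at the gridline y = 0; it crosses the x-axis at the gridline x = 0.
Finally, together with the visible shape, these determine p as stated.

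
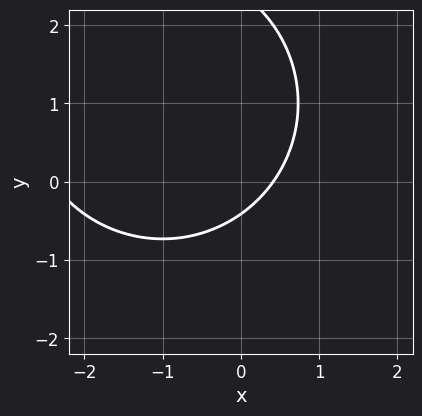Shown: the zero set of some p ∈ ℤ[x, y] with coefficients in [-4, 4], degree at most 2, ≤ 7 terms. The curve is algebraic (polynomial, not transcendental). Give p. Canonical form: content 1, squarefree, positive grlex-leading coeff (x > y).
x^2 + y^2 + 2*x - 2*y - 1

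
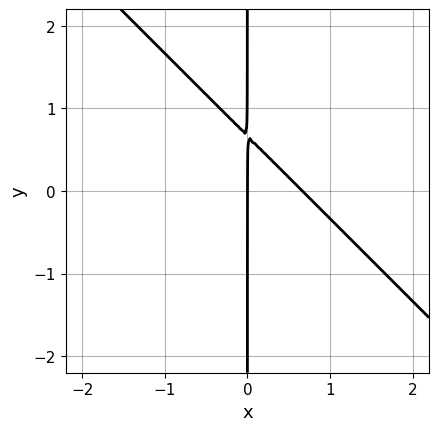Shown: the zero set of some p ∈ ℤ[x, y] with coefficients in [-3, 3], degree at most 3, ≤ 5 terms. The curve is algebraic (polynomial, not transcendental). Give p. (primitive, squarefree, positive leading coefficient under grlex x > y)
3*x^2 + 3*x*y - 2*x

1. The degree is 2 — no degree-1 curve has this shape.
2. Against the integer gridlines: one x-axis crossing is at x = 0; every point of the y-axis in the box is on the curve.
3. Fitting integer coefficients to these (and the overall shape) gives p.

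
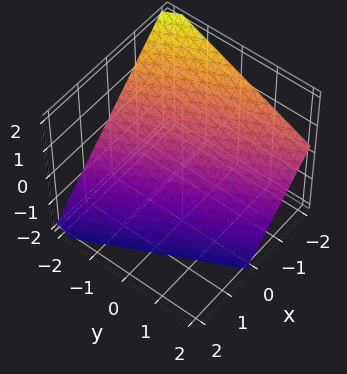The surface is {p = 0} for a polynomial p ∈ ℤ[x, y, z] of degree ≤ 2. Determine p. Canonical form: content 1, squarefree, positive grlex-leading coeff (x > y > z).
2*x + y + 2*z + 2

The degree is 1 — the surface is flat (a plane).
Reading off the gridlines: it meets the x-axis at x = -1 (among the integer gridlines); it meets the z-axis at z = -1 (among the integer gridlines); it crosses the y-axis at the gridline y = -2.
These observations pin down the coefficients.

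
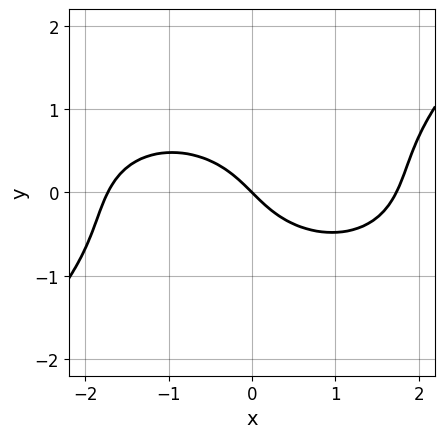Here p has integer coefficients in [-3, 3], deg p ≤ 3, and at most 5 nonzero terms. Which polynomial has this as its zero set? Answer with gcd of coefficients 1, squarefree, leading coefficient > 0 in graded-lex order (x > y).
x^3 + x*y^2 - 3*y^3 - 3*x - 3*y

1. deg p = 3. A generic line meets the curve in up to 3 points.
2. Reading off the gridlines: one x-axis crossing is at x = 0; one y-axis crossing is at y = 0.
3. Matching integer coefficients to the picture gives p.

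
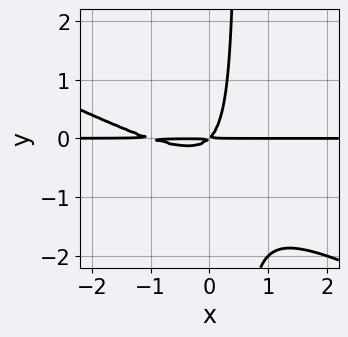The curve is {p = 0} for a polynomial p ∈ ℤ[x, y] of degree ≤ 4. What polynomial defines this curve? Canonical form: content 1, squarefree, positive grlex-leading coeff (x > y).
x^2*y + 2*x*y^2 + x*y - y^2

First, degree: the shape is more complex than any degree-2 curve, so deg p = 3.
Then, observable constraints: the visible x-axis segment lies entirely on the curve.
Finally, the integer polynomial consistent with all of this is the stated p.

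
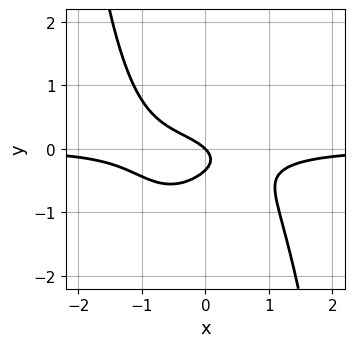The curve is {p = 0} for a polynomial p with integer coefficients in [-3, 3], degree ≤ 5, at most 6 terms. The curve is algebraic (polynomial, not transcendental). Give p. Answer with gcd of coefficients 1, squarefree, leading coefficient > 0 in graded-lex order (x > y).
(a) deg p = 4.
(b) Observable constraints: it meets the x-axis at x = 0 (among the integer gridlines); it crosses the y-axis at the gridline y = 0.
(c) Together with the visible shape, these determine p as stated.

2*x^3*y + 3*y^2 + x + y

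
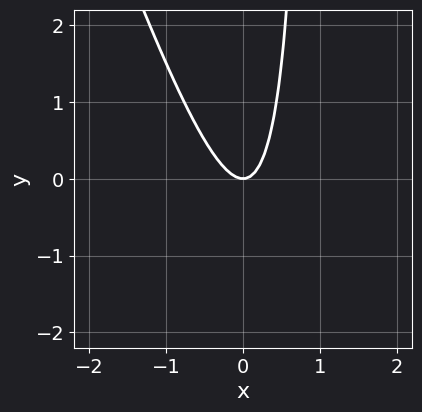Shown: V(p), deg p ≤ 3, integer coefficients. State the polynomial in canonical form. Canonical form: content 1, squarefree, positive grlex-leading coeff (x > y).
(a) The degree is 2 — a generic line meets the curve in up to 2 points.
(b) From the visible intercepts: one y-axis crossing is at y = 0; it crosses the x-axis at the gridline x = 0.
(c) Matching integer coefficients to the picture gives p.

3*x^2 + x*y - y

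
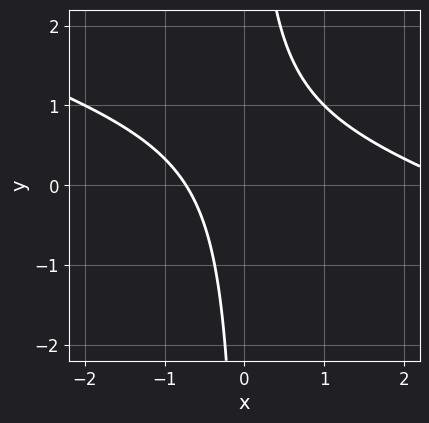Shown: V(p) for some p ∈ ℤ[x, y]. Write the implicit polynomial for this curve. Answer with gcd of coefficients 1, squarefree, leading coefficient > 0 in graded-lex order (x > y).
x^2 + 3*x*y - 2*x - 2

Degree: no degree-1 curve has this shape, so deg p = 2.
Against the integer gridlines: it misses every integer gridline on the y-axis.
Assembling these constraints gives the stated polynomial.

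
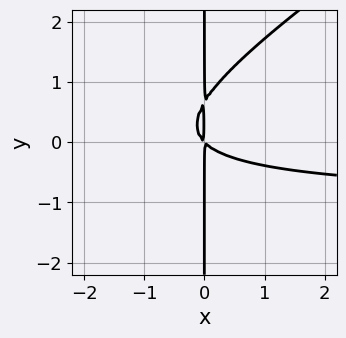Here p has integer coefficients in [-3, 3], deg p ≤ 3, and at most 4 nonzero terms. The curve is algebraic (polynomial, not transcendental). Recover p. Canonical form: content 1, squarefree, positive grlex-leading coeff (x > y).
2*x^2*y - 3*x*y^2 + 2*x^2 + 2*x*y

First, degree: no degree-2 curve has this shape, so deg p = 3.
Then, reading off the gridlines: every point of the y-axis in the box is on the curve.
Finally, putting this together gives p.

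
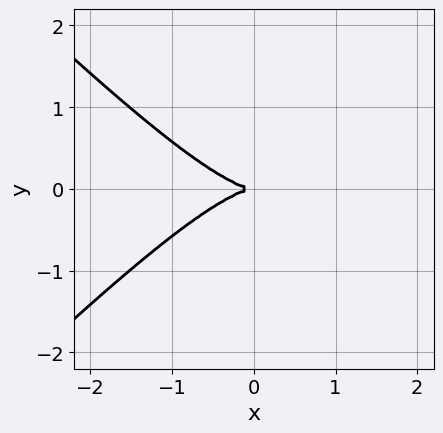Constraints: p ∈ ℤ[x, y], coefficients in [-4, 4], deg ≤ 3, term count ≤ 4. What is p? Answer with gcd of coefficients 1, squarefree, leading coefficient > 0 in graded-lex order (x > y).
First, degree: the shape is more complex than any degree-2 curve, so deg p = 3.
Then, symmetries: it's symmetric under y → −y, forcing even powers of y.
Next, checking where it meets the axes: it meets the x-axis at x = 0 (among the integer gridlines); one y-axis crossing is at y = 0.
Finally, fitting integer coefficients to these (and the overall shape) gives p.

x^3 - x*y^2 + 2*y^2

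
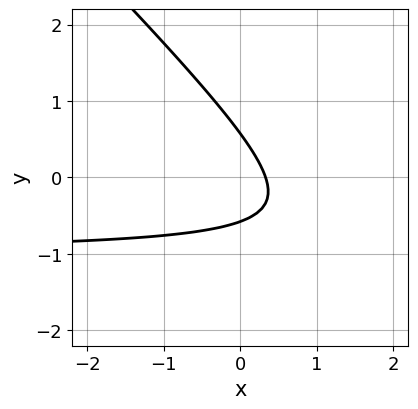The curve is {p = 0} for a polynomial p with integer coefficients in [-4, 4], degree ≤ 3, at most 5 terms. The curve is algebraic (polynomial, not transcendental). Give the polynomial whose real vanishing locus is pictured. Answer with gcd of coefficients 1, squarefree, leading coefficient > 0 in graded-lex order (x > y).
3*x*y + 3*y^2 + 3*x - 1

The degree is 2 — a generic line meets the curve in up to 2 points.
The integer polynomial consistent with all of this is the stated p.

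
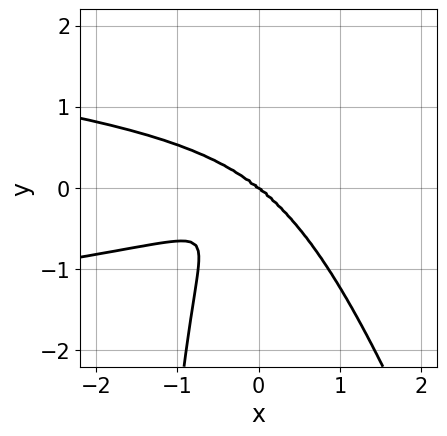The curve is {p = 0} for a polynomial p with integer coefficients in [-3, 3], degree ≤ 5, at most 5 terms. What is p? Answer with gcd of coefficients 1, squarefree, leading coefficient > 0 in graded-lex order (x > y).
1. Degree: a generic line meets the curve in up to 4 points, so deg p = 4.
2. From the axis intercepts and sections: one y-axis crossing is at y = 0; it meets the x-axis at x = 0 (among the integer gridlines).
3. Solving for integer coefficients yields p as stated.

3*x^2*y^2 + x*y^3 + x^3 + 2*y^3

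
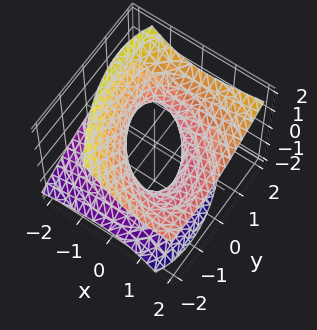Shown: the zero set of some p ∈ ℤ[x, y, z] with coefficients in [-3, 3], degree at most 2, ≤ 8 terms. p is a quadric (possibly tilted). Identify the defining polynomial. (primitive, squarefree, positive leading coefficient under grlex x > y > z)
x^2 + x*y - 2*x*z + y^2 - 2*z^2 - 1

Degree: no degree-1 surface has this shape, so deg p = 2.
Observable constraints: the surface avoids every integer z-axis point in the box; the x-axis gridline crossings are at x ∈ {-1, 1}; among the integer gridlines, it crosses the y-axis at y ∈ {-1, 1}.
Fitting integer coefficients to these (and the overall shape) gives p.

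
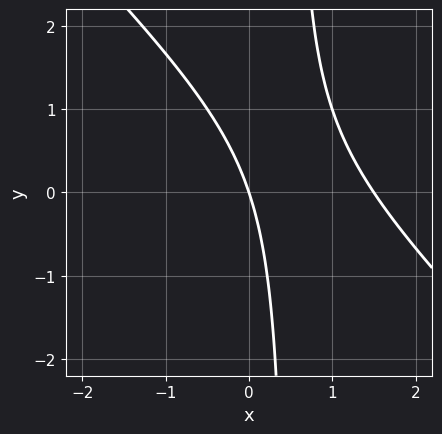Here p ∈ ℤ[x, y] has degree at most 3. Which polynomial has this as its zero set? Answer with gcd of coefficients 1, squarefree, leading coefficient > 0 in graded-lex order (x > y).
1. deg p = 2.
2. From the visible intercepts: it crosses the y-axis at the gridline y = 0; it crosses the x-axis at the gridline x = 0.
3. Matching integer coefficients to the picture gives p.

2*x^2 + 2*x*y - 3*x - y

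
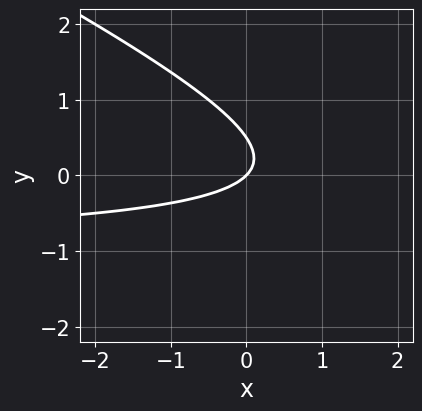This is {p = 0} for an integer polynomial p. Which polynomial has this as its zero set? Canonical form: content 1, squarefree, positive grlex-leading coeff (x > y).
x*y + 2*y^2 + x - y

Degree: a generic line meets the curve in up to 2 points, so deg p = 2.
Observable constraints: it meets the x-axis at x = 0 (among the integer gridlines); it crosses the y-axis at the gridline y = 0.
Solving for integer coefficients yields p as stated.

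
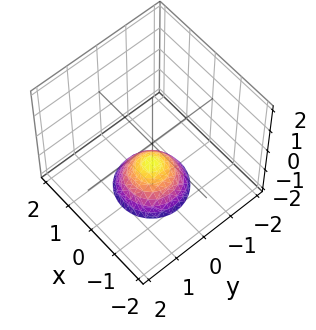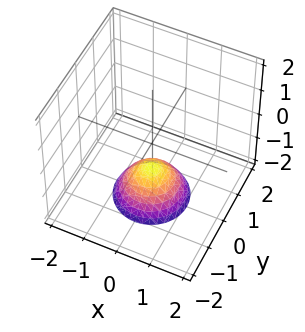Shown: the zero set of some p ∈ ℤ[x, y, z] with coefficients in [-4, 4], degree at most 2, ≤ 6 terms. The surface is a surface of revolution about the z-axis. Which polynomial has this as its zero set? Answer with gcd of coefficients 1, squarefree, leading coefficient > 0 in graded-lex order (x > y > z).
1. Degree: no degree-1 surface has this shape, so deg p = 2.
2. Symmetries: rotational symmetry about the z-axis ⇒ p depends on x, y only through x² + y².
3. From the visible intercepts: it misses every integer gridline on the y-axis; the surface avoids every integer x-axis point in the box.
4. Assembling these constraints gives the stated polynomial.

x^2 + y^2 + z + 1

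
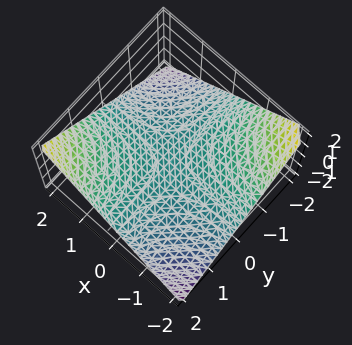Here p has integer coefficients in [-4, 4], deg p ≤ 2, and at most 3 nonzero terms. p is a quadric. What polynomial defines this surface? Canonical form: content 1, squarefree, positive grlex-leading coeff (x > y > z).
x*y - 2*z

(a) Degree: a hyperbolic paraboloid; a quadric, so deg p = 2.
(b) Observable constraints: every point of the y-axis in the box is on the surface; it meets the z-axis at z = 0 (among the integer gridlines); the visible x-axis segment lies entirely on the surface.
(c) Solving for integer coefficients yields p as stated.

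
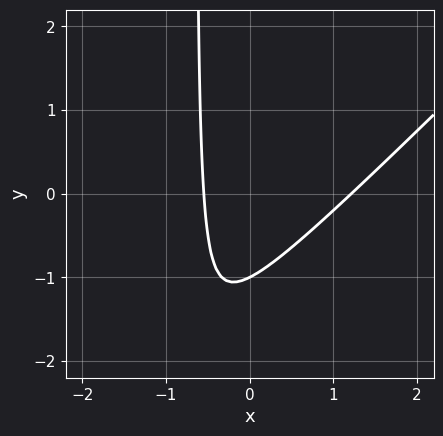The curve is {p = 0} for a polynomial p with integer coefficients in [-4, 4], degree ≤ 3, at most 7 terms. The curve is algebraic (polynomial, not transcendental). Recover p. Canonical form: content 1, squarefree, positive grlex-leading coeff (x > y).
3*x^2 - 3*x*y - 2*x - 2*y - 2

First, degree: the shape is more complex than any degree-1 curve, so deg p = 2.
Next, checking where it meets the axes: one y-axis crossing is at y = -1.
Finally, together with the visible shape, these determine p as stated.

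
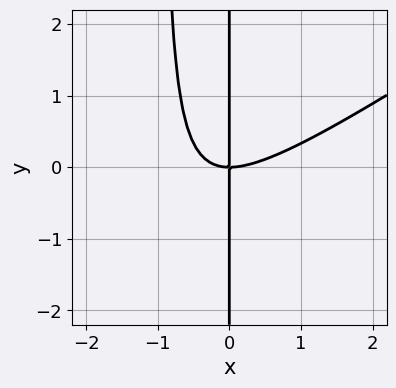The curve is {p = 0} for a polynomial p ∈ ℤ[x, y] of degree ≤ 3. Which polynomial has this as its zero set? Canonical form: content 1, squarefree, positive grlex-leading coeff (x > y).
1. deg p = 3.
2. From the axis intercepts and sections: every point of the y-axis in the box is on the curve; it crosses the x-axis at the gridline x = 0.
3. Together with the visible shape, these determine p as stated.

2*x^3 - 3*x^2*y - 3*x*y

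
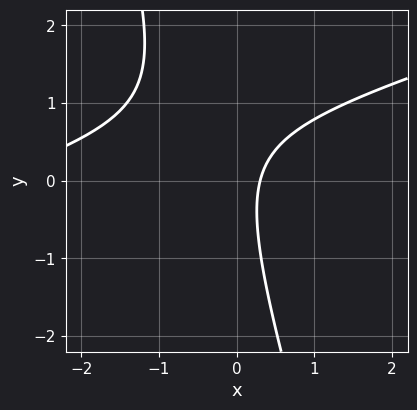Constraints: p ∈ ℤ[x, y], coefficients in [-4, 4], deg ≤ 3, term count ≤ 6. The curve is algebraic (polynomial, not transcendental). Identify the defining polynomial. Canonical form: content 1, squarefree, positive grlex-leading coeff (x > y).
x^2 - 3*x*y - y^2 + 3*x - 1

(a) The degree is 2 — the shape is more complex than any degree-1 curve.
(b) Against the integer gridlines: the curve avoids every integer y-axis point in the box.
(c) Putting this together gives p.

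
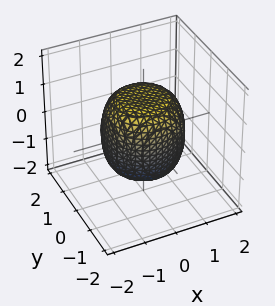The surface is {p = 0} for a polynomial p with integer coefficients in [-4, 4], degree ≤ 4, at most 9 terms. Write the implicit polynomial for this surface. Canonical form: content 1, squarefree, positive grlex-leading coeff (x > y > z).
1. The degree is 4 — no degree-3 surface has this shape.
2. By symmetry, the z-axis is an axis of rotation, so x and y enter only as x² + y².
3. Observable constraints: a circular section at z = -1 has radius exactly 1.
4. Matching integer coefficients to the picture gives p.

2*x^4 + 4*x^2*y^2 + 2*y^4 - x^2 - y^2 + 2*z^2 - 3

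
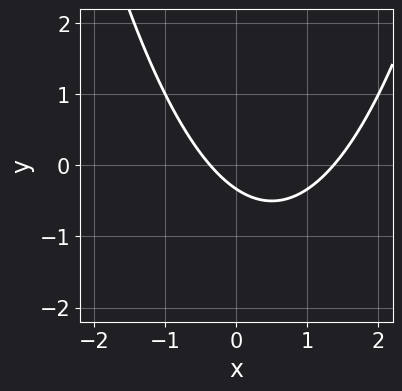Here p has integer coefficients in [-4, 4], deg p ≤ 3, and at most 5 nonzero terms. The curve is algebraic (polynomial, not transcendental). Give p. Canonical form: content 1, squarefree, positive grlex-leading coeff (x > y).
1. Degree: a generic line meets the curve in up to 2 points, so deg p = 2.
2. Matching integer coefficients to the picture gives p.

2*x^2 - 2*x - 3*y - 1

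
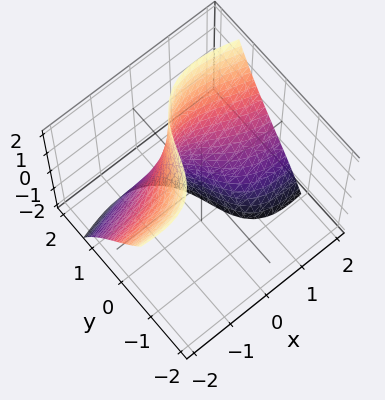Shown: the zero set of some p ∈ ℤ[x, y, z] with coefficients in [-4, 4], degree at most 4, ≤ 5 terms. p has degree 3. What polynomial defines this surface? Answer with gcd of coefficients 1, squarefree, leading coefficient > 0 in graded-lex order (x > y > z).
(a) Degree: the shape is more complex than any degree-2 surface, so deg p = 3.
(b) Checking where it meets the axes: it misses every integer gridline on the x-axis; no z-intercept at any integer in the box; it meets the y-axis at y = 1 (among the integer gridlines).
(c) Assembling these constraints gives the stated polynomial.

2*x^2*y + y^3 - 3*x*z + 2*y - 3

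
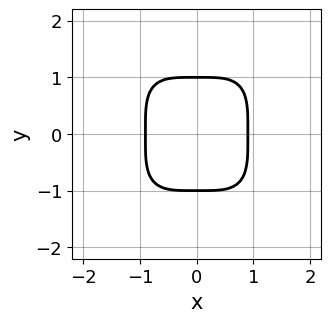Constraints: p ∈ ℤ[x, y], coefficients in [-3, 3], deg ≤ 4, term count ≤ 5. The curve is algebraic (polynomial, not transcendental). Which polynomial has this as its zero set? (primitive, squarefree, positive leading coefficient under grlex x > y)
1. The degree is 4 — the shape is more complex than any degree-3 curve.
2. Symmetries: mirror symmetry x ↦ −x ⇒ only even powers of x; the y ↦ −y reflection is a symmetry, so y appears only in even powers.
3. Observable constraints: among the integer gridlines, it crosses the y-axis at y ∈ {-1, 1}.
4. Fitting integer coefficients to these (and the overall shape) gives p.

3*x^4 + 2*y^4 - 2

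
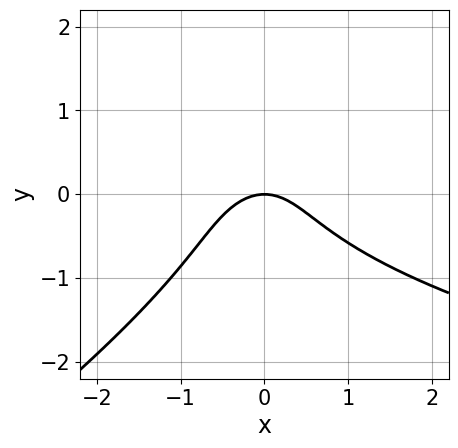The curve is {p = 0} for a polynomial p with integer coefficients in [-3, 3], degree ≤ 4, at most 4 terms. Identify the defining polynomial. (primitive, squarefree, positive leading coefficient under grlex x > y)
deg p = 3. A generic line meets the curve in up to 3 points.
From the visible intercepts: it crosses the y-axis at the gridline y = 0; one x-axis crossing is at x = 0.
Matching integer coefficients to the picture gives p.

2*x*y^2 - 3*y^3 - 3*x^2 - 3*y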